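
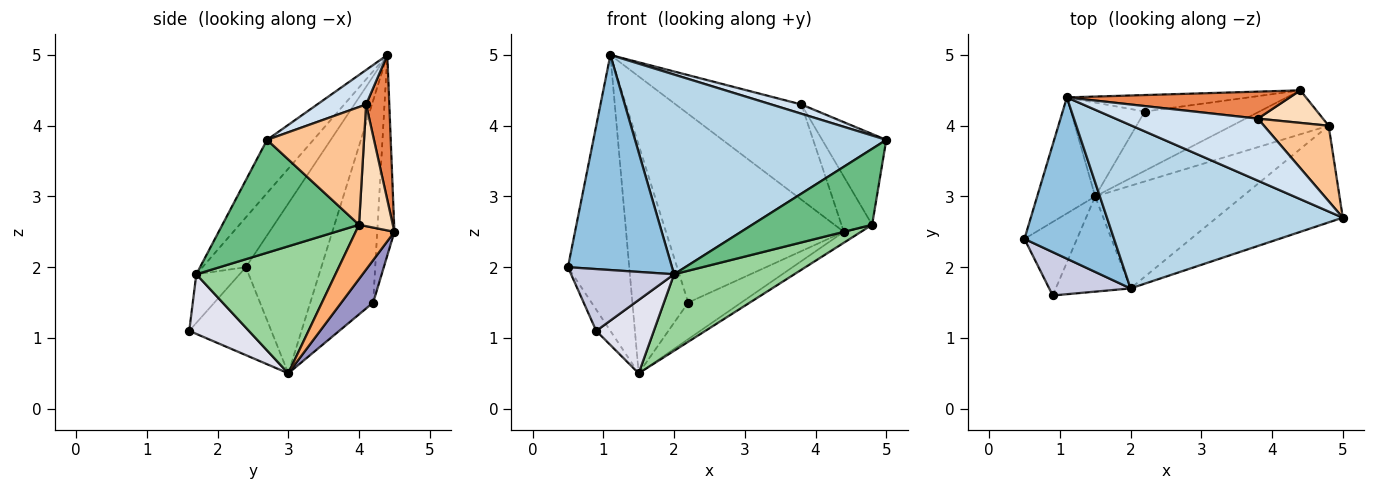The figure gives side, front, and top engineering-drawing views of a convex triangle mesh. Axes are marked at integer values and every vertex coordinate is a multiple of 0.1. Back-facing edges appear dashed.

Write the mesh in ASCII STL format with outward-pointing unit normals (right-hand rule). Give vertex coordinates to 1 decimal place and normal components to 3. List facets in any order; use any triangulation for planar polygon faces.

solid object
 facet normal -0.750 0.610 -0.256
  outer loop
   vertex 1.5 3.0 0.5
   vertex 0.5 2.4 2.0
   vertex 1.1 4.4 5.0
  endloop
 endfacet
 facet normal -0.316 -0.759 0.569
  outer loop
   vertex 2.0 1.7 1.9
   vertex 1.1 4.4 5.0
   vertex 0.5 2.4 2.0
  endloop
 endfacet
 facet normal -0.141 -0.766 0.627
  outer loop
   vertex 2.0 1.7 1.9
   vertex 5.0 2.7 3.8
   vertex 1.1 4.4 5.0
  endloop
 endfacet
 facet normal 0.233 -0.143 0.962
  outer loop
   vertex 3.8 4.1 4.3
   vertex 1.1 4.4 5.0
   vertex 5.0 2.7 3.8
  endloop
 endfacet
 facet normal 0.175 0.947 0.269
  outer loop
   vertex 3.8 4.1 4.3
   vertex 4.4 4.5 2.5
   vertex 1.1 4.4 5.0
  endloop
 endfacet
 facet normal 0.478 0.212 -0.852
  outer loop
   vertex 4.8 4.0 2.6
   vertex 1.5 3.0 0.5
   vertex 4.4 4.5 2.5
  endloop
 endfacet
 facet normal 0.758 0.501 0.417
  outer loop
   vertex 4.8 4.0 2.6
   vertex 3.8 4.1 4.3
   vertex 5.0 2.7 3.8
  endloop
 endfacet
 facet normal 0.689 0.625 0.368
  outer loop
   vertex 4.8 4.0 2.6
   vertex 4.4 4.5 2.5
   vertex 3.8 4.1 4.3
  endloop
 endfacet
 facet normal 0.576 -0.505 -0.643
  outer loop
   vertex 4.8 4.0 2.6
   vertex 5.0 2.7 3.8
   vertex 2.0 1.7 1.9
  endloop
 endfacet
 facet normal 0.569 -0.492 -0.660
  outer loop
   vertex 4.8 4.0 2.6
   vertex 2.0 1.7 1.9
   vertex 1.5 3.0 0.5
  endloop
 endfacet
 facet normal -0.096 0.992 -0.087
  outer loop
   vertex 2.2 4.2 1.5
   vertex 1.1 4.4 5.0
   vertex 4.4 4.5 2.5
  endloop
 endfacet
 facet normal -0.722 0.640 -0.263
  outer loop
   vertex 2.2 4.2 1.5
   vertex 1.5 3.0 0.5
   vertex 1.1 4.4 5.0
  endloop
 endfacet
 facet normal 0.301 0.501 -0.812
  outer loop
   vertex 2.2 4.2 1.5
   vertex 4.4 4.5 2.5
   vertex 1.5 3.0 0.5
  endloop
 endfacet
 facet normal -0.849 0.146 -0.508
  outer loop
   vertex 0.9 1.6 1.1
   vertex 0.5 2.4 2.0
   vertex 1.5 3.0 0.5
  endloop
 endfacet
 facet normal -0.325 -0.774 0.544
  outer loop
   vertex 0.9 1.6 1.1
   vertex 2.0 1.7 1.9
   vertex 0.5 2.4 2.0
  endloop
 endfacet
 facet normal 0.534 -0.516 -0.670
  outer loop
   vertex 0.9 1.6 1.1
   vertex 1.5 3.0 0.5
   vertex 2.0 1.7 1.9
  endloop
 endfacet
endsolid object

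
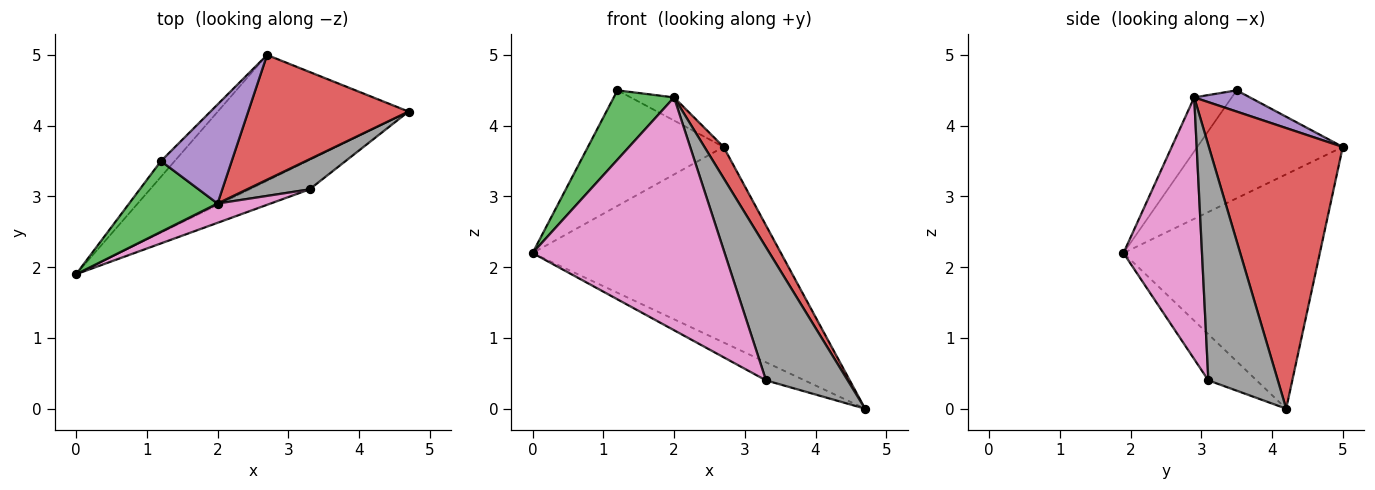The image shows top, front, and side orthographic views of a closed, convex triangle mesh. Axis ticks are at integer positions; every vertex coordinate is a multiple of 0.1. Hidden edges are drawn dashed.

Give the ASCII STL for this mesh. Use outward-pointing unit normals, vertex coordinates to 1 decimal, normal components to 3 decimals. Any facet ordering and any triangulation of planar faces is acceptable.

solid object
 facet normal -0.554 0.700 -0.451
  outer loop
   vertex 2.7 5.0 3.7
   vertex 4.7 4.2 0.0
   vertex 0.0 1.9 2.2
  endloop
 endfacet
 facet normal -0.728 0.679 -0.092
  outer loop
   vertex 1.2 3.5 4.5
   vertex 2.7 5.0 3.7
   vertex 0.0 1.9 2.2
  endloop
 endfacet
 facet normal -0.399 -0.642 0.655
  outer loop
   vertex 2.0 2.9 4.4
   vertex 1.2 3.5 4.5
   vertex 0.0 1.9 2.2
  endloop
 endfacet
 facet normal 0.862 -0.123 0.492
  outer loop
   vertex 2.0 2.9 4.4
   vertex 4.7 4.2 0.0
   vertex 2.7 5.0 3.7
  endloop
 endfacet
 facet normal 0.280 0.218 0.935
  outer loop
   vertex 2.0 2.9 4.4
   vertex 2.7 5.0 3.7
   vertex 1.2 3.5 4.5
  endloop
 endfacet
 facet normal -0.548 0.438 -0.712
  outer loop
   vertex 3.3 3.1 0.4
   vertex 0.0 1.9 2.2
   vertex 4.7 4.2 0.0
  endloop
 endfacet
 facet normal 0.377 -0.923 0.076
  outer loop
   vertex 3.3 3.1 0.4
   vertex 2.0 2.9 4.4
   vertex 0.0 1.9 2.2
  endloop
 endfacet
 facet normal 0.638 -0.751 0.170
  outer loop
   vertex 3.3 3.1 0.4
   vertex 4.7 4.2 0.0
   vertex 2.0 2.9 4.4
  endloop
 endfacet
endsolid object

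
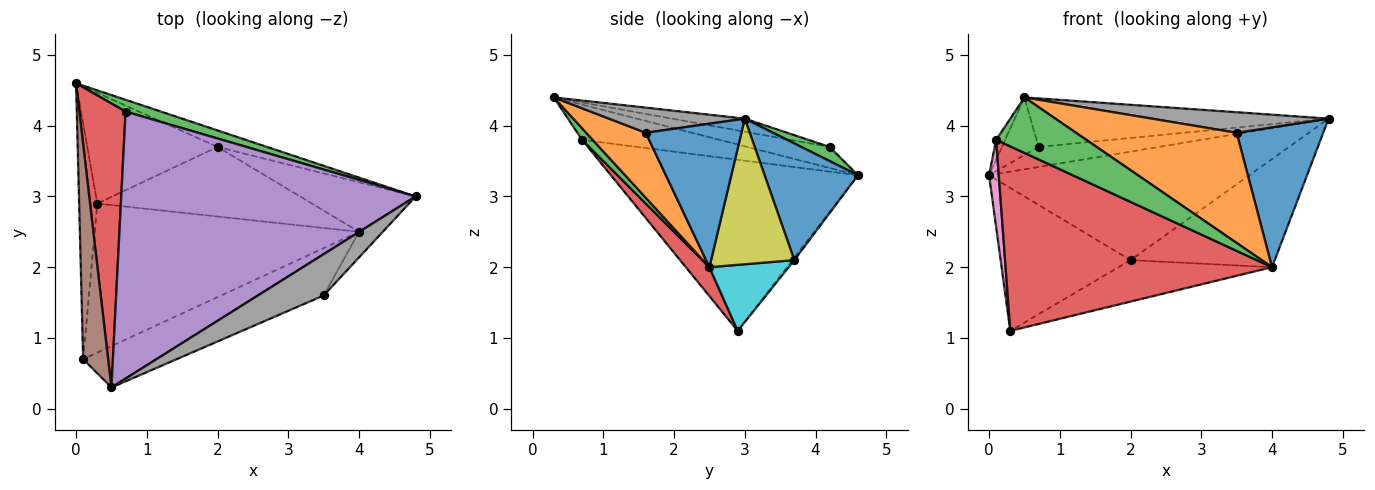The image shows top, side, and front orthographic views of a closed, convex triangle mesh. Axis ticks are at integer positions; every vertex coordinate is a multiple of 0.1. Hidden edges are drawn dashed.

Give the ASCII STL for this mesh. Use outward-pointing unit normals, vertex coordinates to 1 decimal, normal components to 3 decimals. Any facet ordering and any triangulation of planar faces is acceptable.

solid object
 facet normal 0.334 0.932 -0.142
  outer loop
   vertex 2.0 3.7 2.1
   vertex 0.0 4.6 3.3
   vertex 4.8 3.0 4.1
  endloop
 endfacet
 facet normal -0.012 0.790 -0.612
  outer loop
   vertex 2.0 3.7 2.1
   vertex 0.3 2.9 1.1
   vertex 0.0 4.6 3.3
  endloop
 endfacet
 facet normal 0.199 0.845 0.497
  outer loop
   vertex 0.7 4.2 3.7
   vertex 4.8 3.0 4.1
   vertex 0.0 4.6 3.3
  endloop
 endfacet
 facet normal -0.408 0.182 0.895
  outer loop
   vertex 0.7 4.2 3.7
   vertex 0.0 4.6 3.3
   vertex 0.5 0.3 4.4
  endloop
 endfacet
 facet normal -0.044 0.179 0.983
  outer loop
   vertex 0.7 4.2 3.7
   vertex 0.5 0.3 4.4
   vertex 4.8 3.0 4.1
  endloop
 endfacet
 facet normal -0.814 0.053 0.578
  outer loop
   vertex 0.1 0.7 3.8
   vertex 0.5 0.3 4.4
   vertex 0.0 4.6 3.3
  endloop
 endfacet
 facet normal -0.994 -0.039 -0.105
  outer loop
   vertex 0.1 0.7 3.8
   vertex 0.0 4.6 3.3
   vertex 0.3 2.9 1.1
  endloop
 endfacet
 facet normal 0.324 -0.422 0.847
  outer loop
   vertex 3.5 1.6 3.9
   vertex 4.8 3.0 4.1
   vertex 0.5 0.3 4.4
  endloop
 endfacet
 facet normal 0.465 0.805 -0.369
  outer loop
   vertex 4.0 2.5 2.0
   vertex 2.0 3.7 2.1
   vertex 4.8 3.0 4.1
  endloop
 endfacet
 facet normal 0.256 0.495 -0.830
  outer loop
   vertex 4.0 2.5 2.0
   vertex 0.3 2.9 1.1
   vertex 2.0 3.7 2.1
  endloop
 endfacet
 facet normal 0.736 -0.666 -0.122
  outer loop
   vertex 4.0 2.5 2.0
   vertex 4.8 3.0 4.1
   vertex 3.5 1.6 3.9
  endloop
 endfacet
 facet normal 0.328 -0.884 -0.333
  outer loop
   vertex 4.0 2.5 2.0
   vertex 3.5 1.6 3.9
   vertex 0.5 0.3 4.4
  endloop
 endfacet
 facet normal 0.094 -0.798 -0.595
  outer loop
   vertex 4.0 2.5 2.0
   vertex 0.5 0.3 4.4
   vertex 0.1 0.7 3.8
  endloop
 endfacet
 facet normal 0.069 -0.776 -0.627
  outer loop
   vertex 4.0 2.5 2.0
   vertex 0.1 0.7 3.8
   vertex 0.3 2.9 1.1
  endloop
 endfacet
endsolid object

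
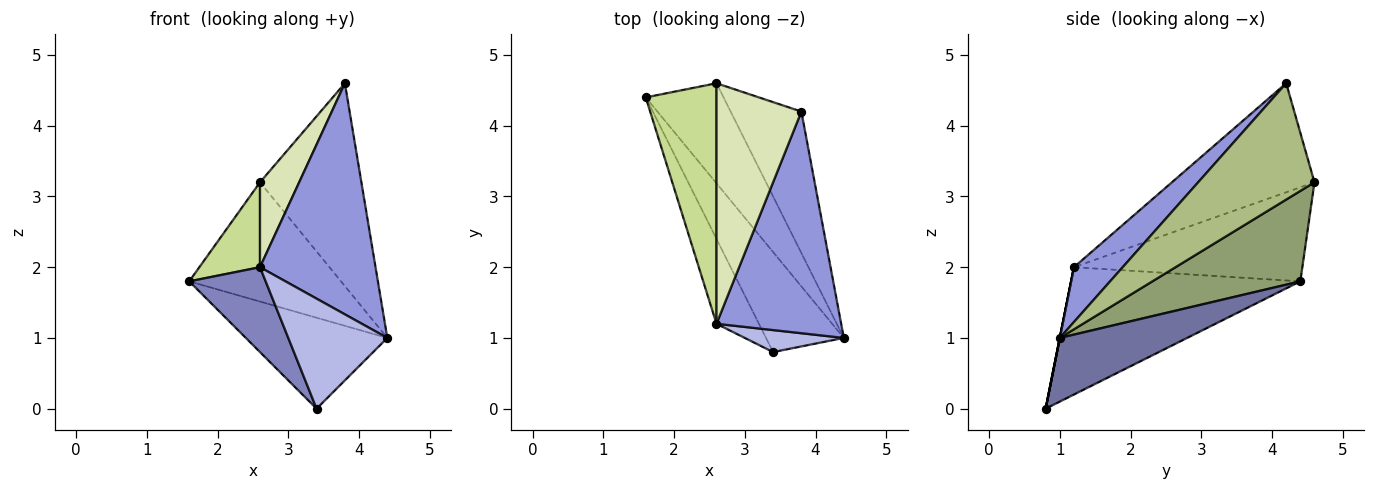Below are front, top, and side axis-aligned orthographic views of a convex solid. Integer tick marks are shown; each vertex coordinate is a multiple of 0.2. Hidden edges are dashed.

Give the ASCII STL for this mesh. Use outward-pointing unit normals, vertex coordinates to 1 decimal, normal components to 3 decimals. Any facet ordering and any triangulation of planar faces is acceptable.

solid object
 facet normal 0.518 0.575 -0.633
  outer loop
   vertex 3.4 0.8 0.0
   vertex 1.6 4.4 1.8
   vertex 4.4 1.0 1.0
  endloop
 endfacet
 facet normal -0.905 -0.302 -0.302
  outer loop
   vertex 2.6 1.2 2.0
   vertex 1.6 4.4 1.8
   vertex 3.4 0.8 0.0
  endloop
 endfacet
 facet normal 0.291 -0.690 0.662
  outer loop
   vertex 2.6 1.2 2.0
   vertex 4.4 1.0 1.0
   vertex 3.8 4.2 4.6
  endloop
 endfacet
 facet normal 0.000 -0.981 0.196
  outer loop
   vertex 2.6 1.2 2.0
   vertex 3.4 0.8 0.0
   vertex 4.4 1.0 1.0
  endloop
 endfacet
 facet normal 0.598 0.614 -0.515
  outer loop
   vertex 2.6 4.6 3.2
   vertex 4.4 1.0 1.0
   vertex 1.6 4.4 1.8
  endloop
 endfacet
 facet normal 0.685 0.597 -0.417
  outer loop
   vertex 2.6 4.6 3.2
   vertex 3.8 4.2 4.6
   vertex 4.4 1.0 1.0
  endloop
 endfacet
 facet normal -0.782 -0.208 0.588
  outer loop
   vertex 2.6 4.6 3.2
   vertex 1.6 4.4 1.8
   vertex 2.6 1.2 2.0
  endloop
 endfacet
 facet normal -0.771 -0.212 0.600
  outer loop
   vertex 2.6 4.6 3.2
   vertex 2.6 1.2 2.0
   vertex 3.8 4.2 4.6
  endloop
 endfacet
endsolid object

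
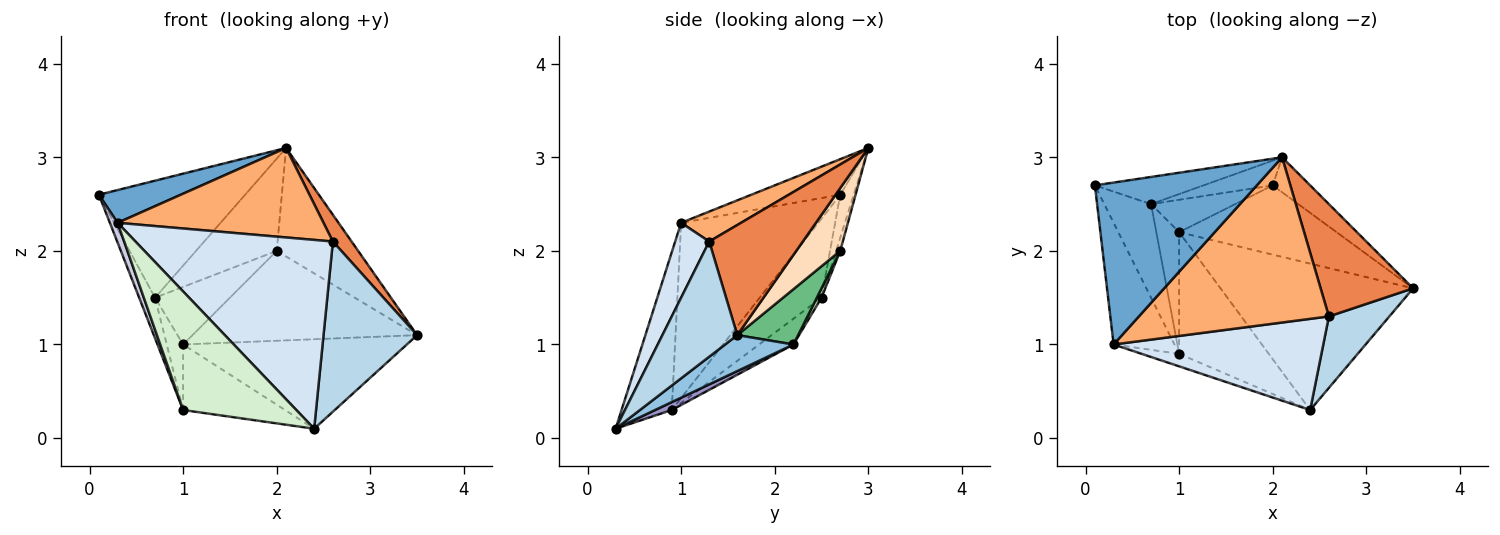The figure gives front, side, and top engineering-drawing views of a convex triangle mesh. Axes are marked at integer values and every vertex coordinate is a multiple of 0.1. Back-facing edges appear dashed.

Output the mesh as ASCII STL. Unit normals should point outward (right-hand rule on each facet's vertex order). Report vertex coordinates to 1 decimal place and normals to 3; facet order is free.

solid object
 facet normal -0.210 -0.194 0.958
  outer loop
   vertex 0.3 1.0 2.3
   vertex 2.1 3.0 3.1
   vertex 0.1 2.7 2.6
  endloop
 endfacet
 facet normal 0.157 0.515 -0.843
  outer loop
   vertex 1.0 2.2 1.0
   vertex 3.5 1.6 1.1
   vertex 2.4 0.3 0.1
  endloop
 endfacet
 facet normal 0.594 -0.742 0.312
  outer loop
   vertex 2.6 1.3 2.1
   vertex 2.4 0.3 0.1
   vertex 3.5 1.6 1.1
  endloop
 endfacet
 facet normal 0.153 -0.890 0.430
  outer loop
   vertex 2.6 1.3 2.1
   vertex 0.3 1.0 2.3
   vertex 2.4 0.3 0.1
  endloop
 endfacet
 facet normal 0.757 -0.151 0.636
  outer loop
   vertex 2.6 1.3 2.1
   vertex 3.5 1.6 1.1
   vertex 2.1 3.0 3.1
  endloop
 endfacet
 facet normal 0.137 -0.472 0.871
  outer loop
   vertex 2.6 1.3 2.1
   vertex 2.1 3.0 3.1
   vertex 0.3 1.0 2.3
  endloop
 endfacet
 facet normal -0.089 0.970 -0.225
  outer loop
   vertex 0.7 2.5 1.5
   vertex 0.1 2.7 2.6
   vertex 2.1 3.0 3.1
  endloop
 endfacet
 facet normal 0.457 0.847 -0.272
  outer loop
   vertex 2.0 2.7 2.0
   vertex 2.1 3.0 3.1
   vertex 3.5 1.6 1.1
  endloop
 endfacet
 facet normal 0.210 0.774 -0.597
  outer loop
   vertex 2.0 2.7 2.0
   vertex 3.5 1.6 1.1
   vertex 1.0 2.2 1.0
  endloop
 endfacet
 facet normal -0.049 0.965 -0.259
  outer loop
   vertex 2.0 2.7 2.0
   vertex 0.7 2.5 1.5
   vertex 2.1 3.0 3.1
  endloop
 endfacet
 facet normal 0.054 0.870 -0.490
  outer loop
   vertex 2.0 2.7 2.0
   vertex 1.0 2.2 1.0
   vertex 0.7 2.5 1.5
  endloop
 endfacet
 facet normal -0.404 -0.910 -0.096
  outer loop
   vertex 1.0 0.9 0.3
   vertex 2.4 0.3 0.1
   vertex 0.3 1.0 2.3
  endloop
 endfacet
 facet normal 0.077 0.473 -0.878
  outer loop
   vertex 1.0 0.9 0.3
   vertex 1.0 2.2 1.0
   vertex 2.4 0.3 0.1
  endloop
 endfacet
 facet normal -0.705 0.336 -0.625
  outer loop
   vertex 1.0 0.9 0.3
   vertex 0.7 2.5 1.5
   vertex 1.0 2.2 1.0
  endloop
 endfacet
 facet normal -0.943 -0.053 -0.328
  outer loop
   vertex 1.0 0.9 0.3
   vertex 0.3 1.0 2.3
   vertex 0.1 2.7 2.6
  endloop
 endfacet
 facet normal -0.840 0.216 -0.498
  outer loop
   vertex 1.0 0.9 0.3
   vertex 0.1 2.7 2.6
   vertex 0.7 2.5 1.5
  endloop
 endfacet
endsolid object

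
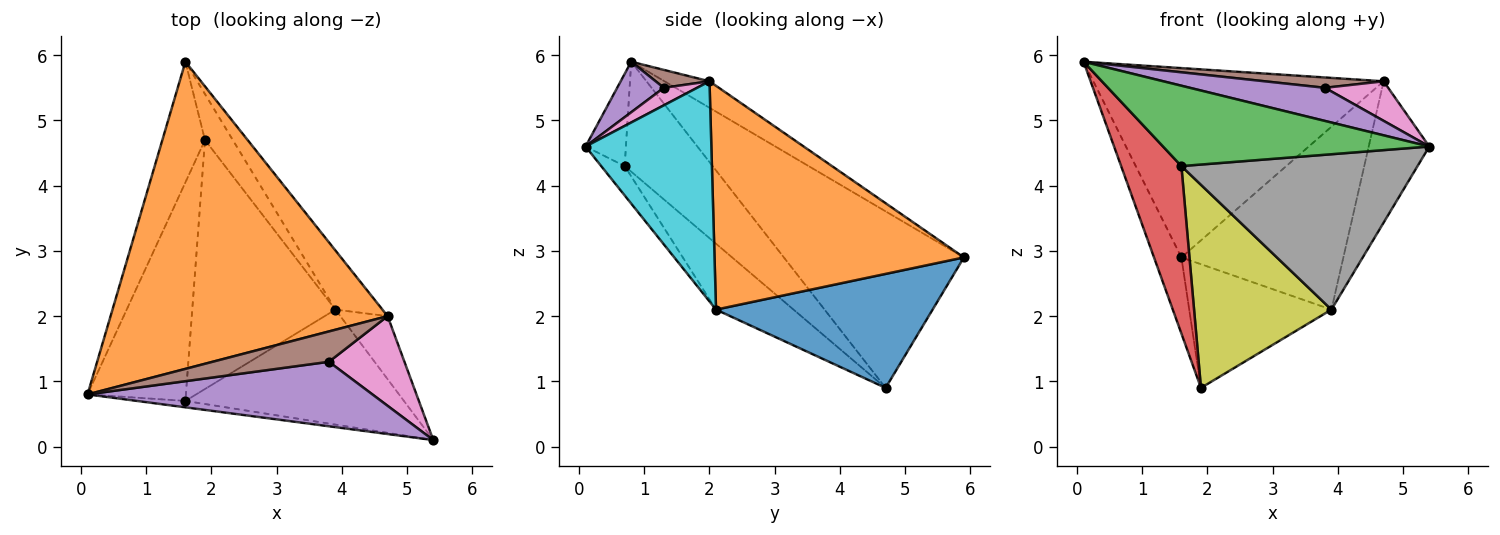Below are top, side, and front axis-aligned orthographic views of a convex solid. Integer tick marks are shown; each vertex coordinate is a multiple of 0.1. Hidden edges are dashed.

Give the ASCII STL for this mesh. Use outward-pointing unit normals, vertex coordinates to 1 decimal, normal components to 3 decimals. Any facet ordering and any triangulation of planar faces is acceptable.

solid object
 facet normal -0.962 0.146 -0.232
  outer loop
   vertex 1.9 4.7 0.9
   vertex 0.1 0.8 5.9
   vertex 1.6 5.9 2.9
  endloop
 endfacet
 facet normal -0.081 0.523 0.848
  outer loop
   vertex 4.7 2.0 5.6
   vertex 1.6 5.9 2.9
   vertex 0.1 0.8 5.9
  endloop
 endfacet
 facet normal -0.149 -0.986 -0.078
  outer loop
   vertex 1.6 0.7 4.3
   vertex 5.4 0.1 4.6
   vertex 0.1 0.8 5.9
  endloop
 endfacet
 facet normal -0.664 -0.455 -0.594
  outer loop
   vertex 1.6 0.7 4.3
   vertex 0.1 0.8 5.9
   vertex 1.9 4.7 0.9
  endloop
 endfacet
 facet normal 0.156 -0.451 0.879
  outer loop
   vertex 3.8 1.3 5.5
   vertex 0.1 0.8 5.9
   vertex 5.4 0.1 4.6
  endloop
 endfacet
 facet normal 0.144 -0.319 0.937
  outer loop
   vertex 3.8 1.3 5.5
   vertex 4.7 2.0 5.6
   vertex 0.1 0.8 5.9
  endloop
 endfacet
 facet normal 0.207 -0.395 0.895
  outer loop
   vertex 3.8 1.3 5.5
   vertex 5.4 0.1 4.6
   vertex 4.7 2.0 5.6
  endloop
 endfacet
 facet normal -0.080 -0.801 -0.593
  outer loop
   vertex 3.9 2.1 2.1
   vertex 5.4 0.1 4.6
   vertex 1.6 0.7 4.3
  endloop
 endfacet
 facet normal -0.336 -0.595 -0.730
  outer loop
   vertex 3.9 2.1 2.1
   vertex 1.6 0.7 4.3
   vertex 1.9 4.7 0.9
  endloop
 endfacet
 facet normal 0.885 0.426 -0.190
  outer loop
   vertex 3.9 2.1 2.1
   vertex 4.7 2.0 5.6
   vertex 5.4 0.1 4.6
  endloop
 endfacet
 facet normal 0.819 0.538 -0.200
  outer loop
   vertex 3.9 2.1 2.1
   vertex 1.9 4.7 0.9
   vertex 1.6 5.9 2.9
  endloop
 endfacet
 facet normal 0.826 0.536 -0.173
  outer loop
   vertex 3.9 2.1 2.1
   vertex 1.6 5.9 2.9
   vertex 4.7 2.0 5.6
  endloop
 endfacet
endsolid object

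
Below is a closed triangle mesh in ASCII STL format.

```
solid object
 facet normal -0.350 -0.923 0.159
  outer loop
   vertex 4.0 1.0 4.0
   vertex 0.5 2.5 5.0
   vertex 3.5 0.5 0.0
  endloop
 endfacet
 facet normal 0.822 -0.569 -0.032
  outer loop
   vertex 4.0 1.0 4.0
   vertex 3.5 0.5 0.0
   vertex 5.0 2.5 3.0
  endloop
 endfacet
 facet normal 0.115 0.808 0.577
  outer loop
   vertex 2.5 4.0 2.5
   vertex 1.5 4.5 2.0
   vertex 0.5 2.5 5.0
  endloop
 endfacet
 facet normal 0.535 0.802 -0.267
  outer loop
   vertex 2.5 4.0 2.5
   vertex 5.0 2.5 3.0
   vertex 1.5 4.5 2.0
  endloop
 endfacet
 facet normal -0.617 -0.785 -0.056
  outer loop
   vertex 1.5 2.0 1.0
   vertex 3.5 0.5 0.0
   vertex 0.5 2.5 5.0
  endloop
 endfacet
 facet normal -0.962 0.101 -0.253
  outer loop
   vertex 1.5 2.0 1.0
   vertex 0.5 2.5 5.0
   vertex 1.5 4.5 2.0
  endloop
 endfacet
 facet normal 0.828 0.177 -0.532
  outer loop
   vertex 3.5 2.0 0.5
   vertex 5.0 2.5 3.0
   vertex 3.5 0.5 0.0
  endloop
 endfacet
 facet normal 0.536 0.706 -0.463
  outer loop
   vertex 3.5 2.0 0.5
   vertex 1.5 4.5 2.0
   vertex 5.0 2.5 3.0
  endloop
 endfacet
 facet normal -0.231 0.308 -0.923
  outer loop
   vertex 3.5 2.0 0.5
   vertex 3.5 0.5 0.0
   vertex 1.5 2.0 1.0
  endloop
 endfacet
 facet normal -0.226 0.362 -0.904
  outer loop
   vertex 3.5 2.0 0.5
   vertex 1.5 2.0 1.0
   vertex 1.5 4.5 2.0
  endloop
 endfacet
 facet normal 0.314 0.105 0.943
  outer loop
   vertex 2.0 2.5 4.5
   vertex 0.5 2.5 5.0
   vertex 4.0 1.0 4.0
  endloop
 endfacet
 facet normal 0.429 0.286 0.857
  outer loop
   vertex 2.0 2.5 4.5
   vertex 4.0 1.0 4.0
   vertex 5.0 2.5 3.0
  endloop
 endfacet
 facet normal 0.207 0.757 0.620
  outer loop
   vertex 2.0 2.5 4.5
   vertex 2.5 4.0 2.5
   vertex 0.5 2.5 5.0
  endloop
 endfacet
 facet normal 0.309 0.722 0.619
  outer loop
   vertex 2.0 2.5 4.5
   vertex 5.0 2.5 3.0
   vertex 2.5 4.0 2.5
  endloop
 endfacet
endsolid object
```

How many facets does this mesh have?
14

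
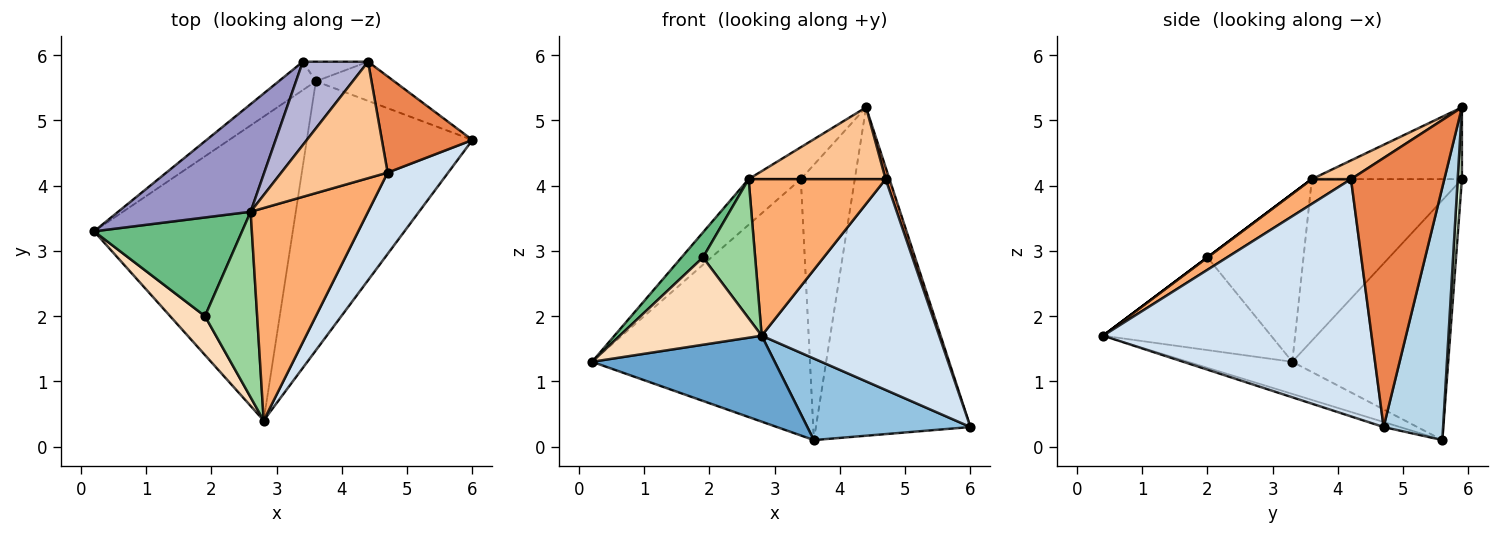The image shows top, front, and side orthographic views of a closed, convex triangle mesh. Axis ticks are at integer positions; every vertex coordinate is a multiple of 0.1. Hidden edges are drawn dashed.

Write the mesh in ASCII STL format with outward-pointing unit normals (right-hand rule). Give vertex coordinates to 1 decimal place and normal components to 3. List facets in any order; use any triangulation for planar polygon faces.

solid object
 facet normal -0.154 -0.269 -0.951
  outer loop
   vertex 3.6 5.6 0.1
   vertex 2.8 0.4 1.7
   vertex 0.2 3.3 1.3
  endloop
 endfacet
 facet normal -0.029 -0.290 -0.957
  outer loop
   vertex 3.6 5.6 0.1
   vertex 6.0 4.7 0.3
   vertex 2.8 0.4 1.7
  endloop
 endfacet
 facet normal 0.357 0.928 -0.111
  outer loop
   vertex 3.6 5.6 0.1
   vertex 4.4 5.9 5.2
   vertex 6.0 4.7 0.3
  endloop
 endfacet
 facet normal 0.816 -0.539 0.208
  outer loop
   vertex 4.7 4.2 4.1
   vertex 2.8 0.4 1.7
   vertex 6.0 4.7 0.3
  endloop
 endfacet
 facet normal 0.947 -0.039 0.319
  outer loop
   vertex 4.7 4.2 4.1
   vertex 6.0 4.7 0.3
   vertex 4.4 5.9 5.2
  endloop
 endfacet
 facet normal 0.167 -0.585 0.794
  outer loop
   vertex 4.7 4.2 4.1
   vertex 2.6 3.6 4.1
   vertex 2.8 0.4 1.7
  endloop
 endfacet
 facet normal 0.148 -0.519 0.842
  outer loop
   vertex 4.7 4.2 4.1
   vertex 4.4 5.9 5.2
   vertex 2.6 3.6 4.1
  endloop
 endfacet
 facet normal -0.734 -0.620 0.276
  outer loop
   vertex 1.9 2.0 2.9
   vertex 0.2 3.3 1.3
   vertex 2.8 0.4 1.7
  endloop
 endfacet
 facet normal -0.740 -0.165 0.652
  outer loop
   vertex 1.9 2.0 2.9
   vertex 2.6 3.6 4.1
   vertex 0.2 3.3 1.3
  endloop
 endfacet
 facet normal 0.000 -0.600 0.800
  outer loop
   vertex 1.9 2.0 2.9
   vertex 2.8 0.4 1.7
   vertex 2.6 3.6 4.1
  endloop
 endfacet
 facet normal -0.580 0.810 -0.090
  outer loop
   vertex 3.4 5.9 4.1
   vertex 3.6 5.6 0.1
   vertex 0.2 3.3 1.3
  endloop
 endfacet
 facet normal 0.078 0.994 -0.071
  outer loop
   vertex 3.4 5.9 4.1
   vertex 4.4 5.9 5.2
   vertex 3.6 5.6 0.1
  endloop
 endfacet
 facet normal -0.747 0.260 0.612
  outer loop
   vertex 3.4 5.9 4.1
   vertex 0.2 3.3 1.3
   vertex 2.6 3.6 4.1
  endloop
 endfacet
 facet normal -0.717 0.249 0.651
  outer loop
   vertex 3.4 5.9 4.1
   vertex 2.6 3.6 4.1
   vertex 4.4 5.9 5.2
  endloop
 endfacet
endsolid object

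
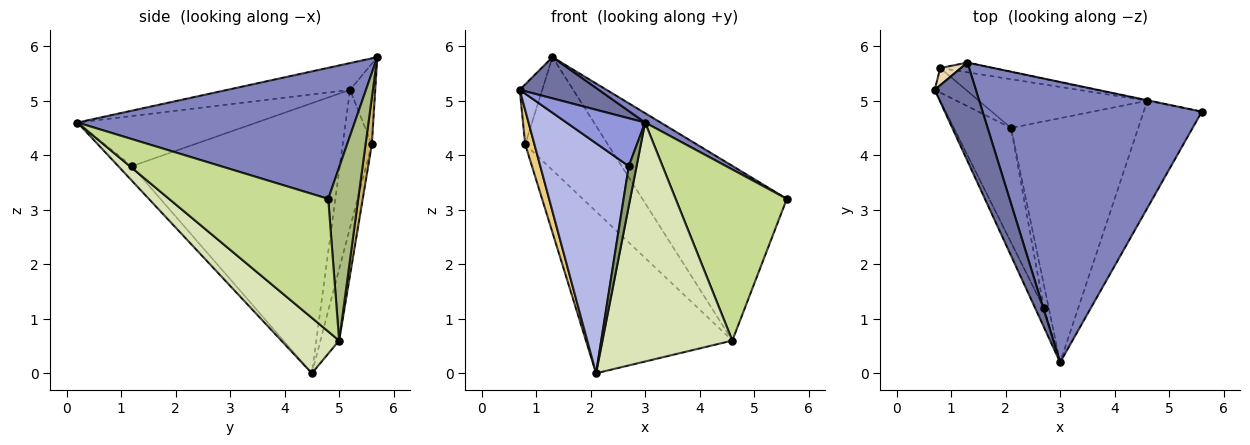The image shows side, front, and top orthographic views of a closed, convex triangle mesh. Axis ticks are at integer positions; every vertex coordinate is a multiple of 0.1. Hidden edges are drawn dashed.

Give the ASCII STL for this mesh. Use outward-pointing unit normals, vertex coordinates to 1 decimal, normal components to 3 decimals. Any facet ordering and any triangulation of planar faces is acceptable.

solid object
 facet normal -0.514 -0.332 0.791
  outer loop
   vertex 1.3 5.7 5.8
   vertex 0.7 5.2 5.2
   vertex 3.0 0.2 4.6
  endloop
 endfacet
 facet normal 0.513 -0.029 0.858
  outer loop
   vertex 1.3 5.7 5.8
   vertex 3.0 0.2 4.6
   vertex 5.6 4.8 3.2
  endloop
 endfacet
 facet normal -0.904 -0.397 -0.157
  outer loop
   vertex 2.7 1.2 3.8
   vertex 3.0 0.2 4.6
   vertex 0.7 5.2 5.2
  endloop
 endfacet
 facet normal -0.903 -0.385 -0.191
  outer loop
   vertex 2.7 1.2 3.8
   vertex 0.7 5.2 5.2
   vertex 2.1 4.5 0.0
  endloop
 endfacet
 facet normal -0.834 -0.475 -0.280
  outer loop
   vertex 2.7 1.2 3.8
   vertex 2.1 4.5 0.0
   vertex 3.0 0.2 4.6
  endloop
 endfacet
 facet normal 0.203 0.979 -0.003
  outer loop
   vertex 4.6 5.0 0.6
   vertex 1.3 5.7 5.8
   vertex 5.6 4.8 3.2
  endloop
 endfacet
 facet normal 0.771 -0.539 -0.338
  outer loop
   vertex 4.6 5.0 0.6
   vertex 5.6 4.8 3.2
   vertex 3.0 0.2 4.6
  endloop
 endfacet
 facet normal 0.297 -0.668 -0.682
  outer loop
   vertex 4.6 5.0 0.6
   vertex 3.0 0.2 4.6
   vertex 2.1 4.5 0.0
  endloop
 endfacet
 facet normal -0.121 0.950 -0.286
  outer loop
   vertex 0.8 5.6 4.2
   vertex 4.6 5.0 0.6
   vertex 2.1 4.5 0.0
  endloop
 endfacet
 facet normal 0.076 0.993 -0.086
  outer loop
   vertex 0.8 5.6 4.2
   vertex 1.3 5.7 5.8
   vertex 4.6 5.0 0.6
  endloop
 endfacet
 facet normal -0.932 -0.295 -0.211
  outer loop
   vertex 0.8 5.6 4.2
   vertex 2.1 4.5 0.0
   vertex 0.7 5.2 5.2
  endloop
 endfacet
 facet normal -0.733 0.654 0.188
  outer loop
   vertex 0.8 5.6 4.2
   vertex 0.7 5.2 5.2
   vertex 1.3 5.7 5.8
  endloop
 endfacet
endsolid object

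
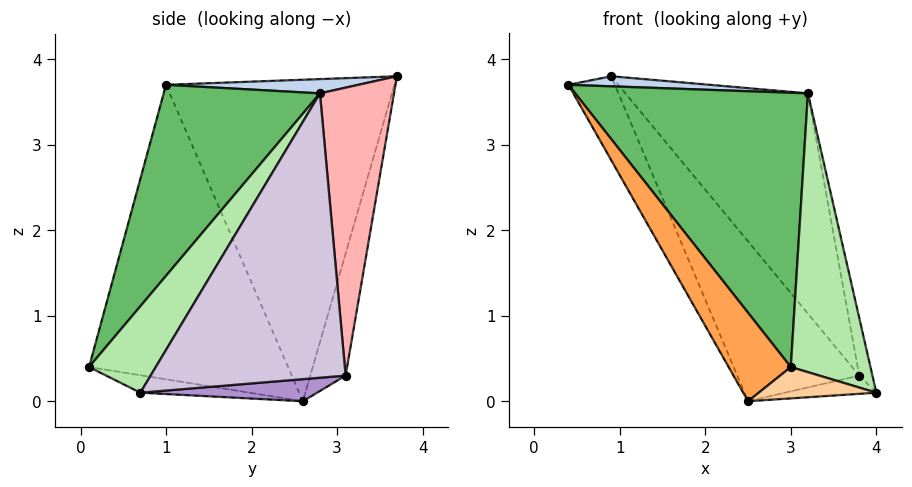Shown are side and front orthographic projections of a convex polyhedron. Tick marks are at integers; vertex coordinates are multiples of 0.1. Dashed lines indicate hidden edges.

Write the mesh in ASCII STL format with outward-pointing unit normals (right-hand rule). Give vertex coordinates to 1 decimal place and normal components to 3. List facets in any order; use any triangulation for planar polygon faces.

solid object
 facet normal -0.887 0.180 -0.426
  outer loop
   vertex 2.5 2.6 0.0
   vertex 0.4 1.0 3.7
   vertex 0.9 3.7 3.8
  endloop
 endfacet
 facet normal 0.067 -0.049 0.997
  outer loop
   vertex 3.2 2.8 3.6
   vertex 0.9 3.7 3.8
   vertex 0.4 1.0 3.7
  endloop
 endfacet
 facet normal -0.793 -0.248 -0.557
  outer loop
   vertex 3.0 0.1 0.4
   vertex 0.4 1.0 3.7
   vertex 2.5 2.6 0.0
  endloop
 endfacet
 facet normal -0.176 -0.190 -0.966
  outer loop
   vertex 3.0 0.1 0.4
   vertex 2.5 2.6 0.0
   vertex 4.0 0.7 0.1
  endloop
 endfacet
 facet normal 0.464 -0.691 0.554
  outer loop
   vertex 3.0 0.1 0.4
   vertex 3.2 2.8 3.6
   vertex 0.4 1.0 3.7
  endloop
 endfacet
 facet normal 0.549 -0.655 0.519
  outer loop
   vertex 3.0 0.1 0.4
   vertex 4.0 0.7 0.1
   vertex 3.2 2.8 3.6
  endloop
 endfacet
 facet normal -0.259 0.893 -0.368
  outer loop
   vertex 3.8 3.1 0.3
   vertex 2.5 2.6 0.0
   vertex 0.9 3.7 3.8
  endloop
 endfacet
 facet normal 0.372 0.916 0.151
  outer loop
   vertex 3.8 3.1 0.3
   vertex 0.9 3.7 3.8
   vertex 3.2 2.8 3.6
  endloop
 endfacet
 facet normal 0.188 0.097 -0.977
  outer loop
   vertex 3.8 3.1 0.3
   vertex 4.0 0.7 0.1
   vertex 2.5 2.6 0.0
  endloop
 endfacet
 facet normal 0.981 0.066 0.184
  outer loop
   vertex 3.8 3.1 0.3
   vertex 3.2 2.8 3.6
   vertex 4.0 0.7 0.1
  endloop
 endfacet
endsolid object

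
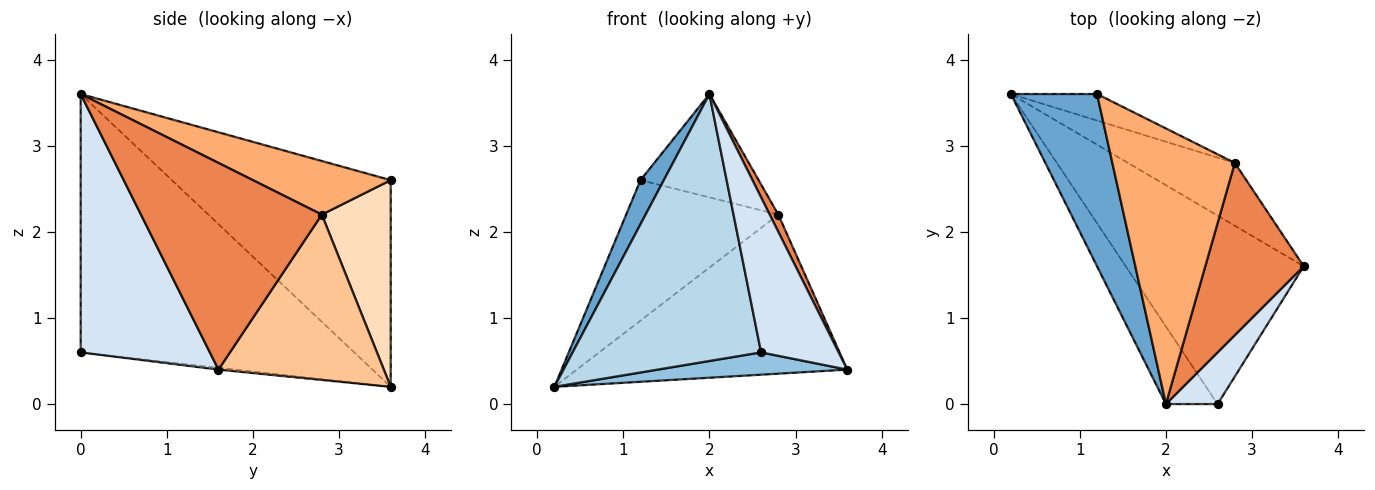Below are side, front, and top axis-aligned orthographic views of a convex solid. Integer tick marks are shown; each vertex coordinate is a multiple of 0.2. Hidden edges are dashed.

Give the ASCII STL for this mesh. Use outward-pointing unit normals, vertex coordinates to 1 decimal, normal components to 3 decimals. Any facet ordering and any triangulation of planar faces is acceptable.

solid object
 facet normal -0.919 -0.098 0.383
  outer loop
   vertex 1.2 3.6 2.6
   vertex 0.2 3.6 0.2
   vertex 2.0 0.0 3.6
  endloop
 endfacet
 facet normal -0.011 -0.117 -0.993
  outer loop
   vertex 2.6 0.0 0.6
   vertex 0.2 3.6 0.2
   vertex 3.6 1.6 0.4
  endloop
 endfacet
 facet normal -0.813 -0.560 -0.163
  outer loop
   vertex 2.6 0.0 0.6
   vertex 2.0 0.0 3.6
   vertex 0.2 3.6 0.2
  endloop
 endfacet
 facet normal 0.845 -0.507 0.169
  outer loop
   vertex 2.6 0.0 0.6
   vertex 3.6 1.6 0.4
   vertex 2.0 0.0 3.6
  endloop
 endfacet
 facet normal 0.902 -0.043 0.430
  outer loop
   vertex 2.8 2.8 2.2
   vertex 2.0 0.0 3.6
   vertex 3.6 1.6 0.4
  endloop
 endfacet
 facet normal 0.379 0.325 0.866
  outer loop
   vertex 2.8 2.8 2.2
   vertex 1.2 3.6 2.6
   vertex 2.0 0.0 3.6
  endloop
 endfacet
 facet normal 0.494 0.808 -0.319
  outer loop
   vertex 2.8 2.8 2.2
   vertex 3.6 1.6 0.4
   vertex 0.2 3.6 0.2
  endloop
 endfacet
 facet normal 0.407 0.898 -0.169
  outer loop
   vertex 2.8 2.8 2.2
   vertex 0.2 3.6 0.2
   vertex 1.2 3.6 2.6
  endloop
 endfacet
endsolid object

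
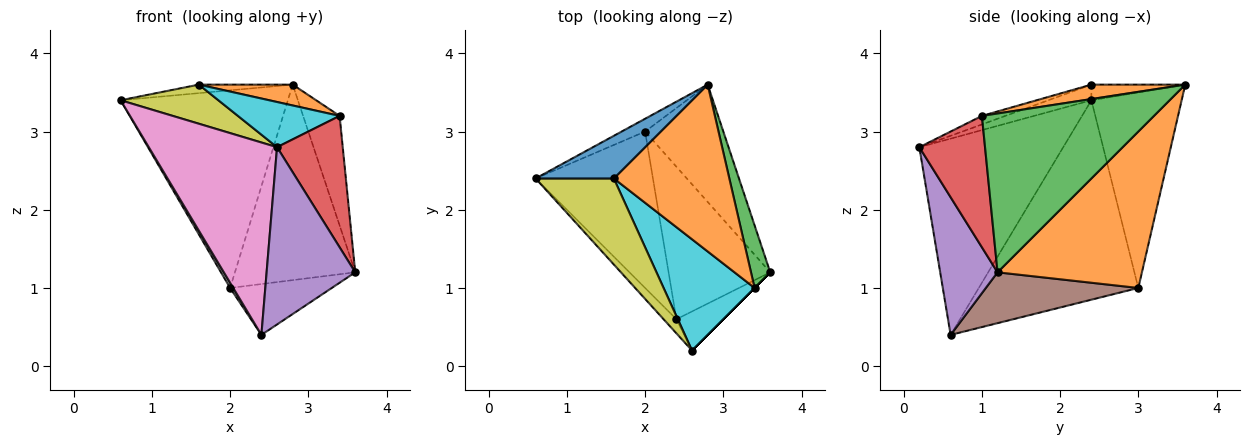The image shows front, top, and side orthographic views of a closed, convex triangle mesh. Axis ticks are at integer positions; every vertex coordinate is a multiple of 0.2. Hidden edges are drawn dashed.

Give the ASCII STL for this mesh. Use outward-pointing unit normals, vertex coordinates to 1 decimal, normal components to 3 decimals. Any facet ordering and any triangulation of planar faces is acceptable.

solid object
 facet normal -0.474 0.879 -0.057
  outer loop
   vertex 2.0 3.0 1.0
   vertex 0.6 2.4 3.4
   vertex 2.8 3.6 3.6
  endloop
 endfacet
 facet normal 0.717 0.598 -0.359
  outer loop
   vertex 2.0 3.0 1.0
   vertex 2.8 3.6 3.6
   vertex 3.6 1.2 1.2
  endloop
 endfacet
 facet normal 0.971 0.206 0.118
  outer loop
   vertex 3.4 1.0 3.2
   vertex 3.6 1.2 1.2
   vertex 2.8 3.6 3.6
  endloop
 endfacet
 facet normal 0.707 -0.707 0.000
  outer loop
   vertex 3.4 1.0 3.2
   vertex 2.6 0.2 2.8
   vertex 3.6 1.2 1.2
  endloop
 endfacet
 facet normal 0.534 -0.826 -0.182
  outer loop
   vertex 2.4 0.6 0.4
   vertex 3.6 1.2 1.2
   vertex 2.6 0.2 2.8
  endloop
 endfacet
 facet normal 0.429 0.286 -0.857
  outer loop
   vertex 2.4 0.6 0.4
   vertex 2.0 3.0 1.0
   vertex 3.6 1.2 1.2
  endloop
 endfacet
 facet normal -0.746 -0.665 -0.049
  outer loop
   vertex 2.4 0.6 0.4
   vertex 2.6 0.2 2.8
   vertex 0.6 2.4 3.4
  endloop
 endfacet
 facet normal -0.862 -0.017 -0.507
  outer loop
   vertex 2.4 0.6 0.4
   vertex 0.6 2.4 3.4
   vertex 2.0 3.0 1.0
  endloop
 endfacet
 facet normal -0.179 -0.407 0.896
  outer loop
   vertex 1.6 2.4 3.6
   vertex 0.6 2.4 3.4
   vertex 2.6 0.2 2.8
  endloop
 endfacet
 facet normal -0.087 -0.375 0.923
  outer loop
   vertex 1.6 2.4 3.6
   vertex 2.6 0.2 2.8
   vertex 3.4 1.0 3.2
  endloop
 endfacet
 facet normal -0.192 0.192 0.962
  outer loop
   vertex 1.6 2.4 3.6
   vertex 2.8 3.6 3.6
   vertex 0.6 2.4 3.4
  endloop
 endfacet
 facet normal 0.123 -0.123 0.985
  outer loop
   vertex 1.6 2.4 3.6
   vertex 3.4 1.0 3.2
   vertex 2.8 3.6 3.6
  endloop
 endfacet
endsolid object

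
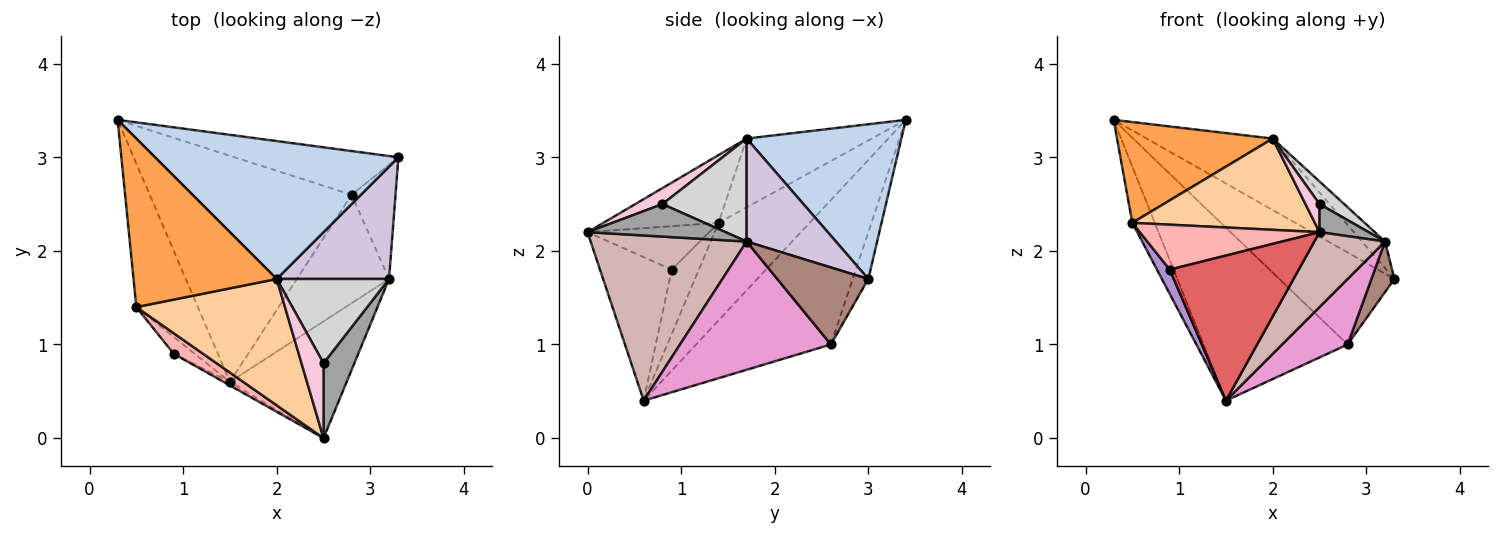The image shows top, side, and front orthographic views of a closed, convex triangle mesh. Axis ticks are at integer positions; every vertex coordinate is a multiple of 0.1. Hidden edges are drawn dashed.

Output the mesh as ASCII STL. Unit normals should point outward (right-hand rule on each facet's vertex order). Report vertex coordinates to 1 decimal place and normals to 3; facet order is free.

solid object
 facet normal -0.828 0.204 -0.522
  outer loop
   vertex 0.5 1.4 2.3
   vertex 0.3 3.4 3.4
   vertex 1.5 0.6 0.4
  endloop
 endfacet
 facet normal 0.492 0.401 0.773
  outer loop
   vertex 2.0 1.7 3.2
   vertex 3.3 3.0 1.7
   vertex 0.3 3.4 3.4
  endloop
 endfacet
 facet normal -0.381 -0.475 0.793
  outer loop
   vertex 2.0 1.7 3.2
   vertex 0.3 3.4 3.4
   vertex 0.5 1.4 2.3
  endloop
 endfacet
 facet normal -0.346 -0.549 0.760
  outer loop
   vertex 2.0 1.7 3.2
   vertex 0.5 1.4 2.3
   vertex 2.5 0.0 2.2
  endloop
 endfacet
 facet normal -0.122 0.897 -0.426
  outer loop
   vertex 2.8 2.6 1.0
   vertex 0.3 3.4 3.4
   vertex 3.3 3.0 1.7
  endloop
 endfacet
 facet normal -0.494 0.528 -0.691
  outer loop
   vertex 2.8 2.6 1.0
   vertex 1.5 0.6 0.4
   vertex 0.3 3.4 3.4
  endloop
 endfacet
 facet normal -0.486 -0.874 -0.021
  outer loop
   vertex 0.9 0.9 1.8
   vertex 1.5 0.6 0.4
   vertex 2.5 0.0 2.2
  endloop
 endfacet
 facet normal -0.524 -0.774 0.355
  outer loop
   vertex 0.9 0.9 1.8
   vertex 2.5 0.0 2.2
   vertex 0.5 1.4 2.3
  endloop
 endfacet
 facet normal -0.867 -0.410 -0.284
  outer loop
   vertex 0.9 0.9 1.8
   vertex 0.5 1.4 2.3
   vertex 1.5 0.6 0.4
  endloop
 endfacet
 facet normal 0.666 0.172 0.726
  outer loop
   vertex 3.2 1.7 2.1
   vertex 3.3 3.0 1.7
   vertex 2.0 1.7 3.2
  endloop
 endfacet
 facet normal 0.849 -0.214 -0.484
  outer loop
   vertex 3.2 1.7 2.1
   vertex 2.8 2.6 1.0
   vertex 3.3 3.0 1.7
  endloop
 endfacet
 facet normal 0.766 -0.347 -0.541
  outer loop
   vertex 3.2 1.7 2.1
   vertex 2.5 0.0 2.2
   vertex 1.5 0.6 0.4
  endloop
 endfacet
 facet normal 0.766 -0.333 -0.551
  outer loop
   vertex 3.2 1.7 2.1
   vertex 1.5 0.6 0.4
   vertex 2.8 2.6 1.0
  endloop
 endfacet
 facet normal 0.562 -0.291 0.775
  outer loop
   vertex 2.5 0.8 2.5
   vertex 2.0 1.7 3.2
   vertex 2.5 0.0 2.2
  endloop
 endfacet
 facet normal 0.702 -0.250 0.667
  outer loop
   vertex 2.5 0.8 2.5
   vertex 2.5 0.0 2.2
   vertex 3.2 1.7 2.1
  endloop
 endfacet
 facet normal 0.663 -0.194 0.723
  outer loop
   vertex 2.5 0.8 2.5
   vertex 3.2 1.7 2.1
   vertex 2.0 1.7 3.2
  endloop
 endfacet
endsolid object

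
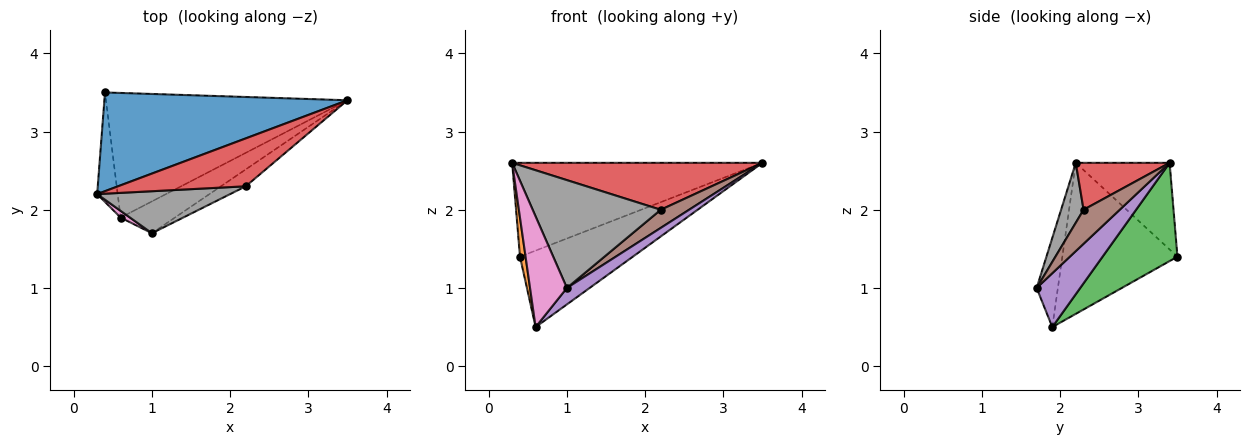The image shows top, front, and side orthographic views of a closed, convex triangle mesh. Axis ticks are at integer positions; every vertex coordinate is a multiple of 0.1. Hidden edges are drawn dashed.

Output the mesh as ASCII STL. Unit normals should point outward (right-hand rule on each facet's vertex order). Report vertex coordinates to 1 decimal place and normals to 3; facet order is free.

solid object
 facet normal -0.250 0.667 0.702
  outer loop
   vertex 0.4 3.5 1.4
   vertex 0.3 2.2 2.6
   vertex 3.5 3.4 2.6
  endloop
 endfacet
 facet normal -0.990 -0.048 -0.135
  outer loop
   vertex 0.6 1.9 0.5
   vertex 0.3 2.2 2.6
   vertex 0.4 3.5 1.4
  endloop
 endfacet
 facet normal 0.328 0.494 -0.805
  outer loop
   vertex 0.6 1.9 0.5
   vertex 0.4 3.5 1.4
   vertex 3.5 3.4 2.6
  endloop
 endfacet
 facet normal 0.254 -0.677 0.691
  outer loop
   vertex 2.2 2.3 2.0
   vertex 3.5 3.4 2.6
   vertex 0.3 2.2 2.6
  endloop
 endfacet
 facet normal 0.661 -0.345 -0.667
  outer loop
   vertex 1.0 1.7 1.0
   vertex 0.6 1.9 0.5
   vertex 3.5 3.4 2.6
  endloop
 endfacet
 facet normal 0.682 -0.535 -0.498
  outer loop
   vertex 1.0 1.7 1.0
   vertex 3.5 3.4 2.6
   vertex 2.2 2.3 2.0
  endloop
 endfacet
 facet normal -0.498 -0.865 0.052
  outer loop
   vertex 1.0 1.7 1.0
   vertex 0.3 2.2 2.6
   vertex 0.6 1.9 0.5
  endloop
 endfacet
 facet normal 0.161 -0.920 0.358
  outer loop
   vertex 1.0 1.7 1.0
   vertex 2.2 2.3 2.0
   vertex 0.3 2.2 2.6
  endloop
 endfacet
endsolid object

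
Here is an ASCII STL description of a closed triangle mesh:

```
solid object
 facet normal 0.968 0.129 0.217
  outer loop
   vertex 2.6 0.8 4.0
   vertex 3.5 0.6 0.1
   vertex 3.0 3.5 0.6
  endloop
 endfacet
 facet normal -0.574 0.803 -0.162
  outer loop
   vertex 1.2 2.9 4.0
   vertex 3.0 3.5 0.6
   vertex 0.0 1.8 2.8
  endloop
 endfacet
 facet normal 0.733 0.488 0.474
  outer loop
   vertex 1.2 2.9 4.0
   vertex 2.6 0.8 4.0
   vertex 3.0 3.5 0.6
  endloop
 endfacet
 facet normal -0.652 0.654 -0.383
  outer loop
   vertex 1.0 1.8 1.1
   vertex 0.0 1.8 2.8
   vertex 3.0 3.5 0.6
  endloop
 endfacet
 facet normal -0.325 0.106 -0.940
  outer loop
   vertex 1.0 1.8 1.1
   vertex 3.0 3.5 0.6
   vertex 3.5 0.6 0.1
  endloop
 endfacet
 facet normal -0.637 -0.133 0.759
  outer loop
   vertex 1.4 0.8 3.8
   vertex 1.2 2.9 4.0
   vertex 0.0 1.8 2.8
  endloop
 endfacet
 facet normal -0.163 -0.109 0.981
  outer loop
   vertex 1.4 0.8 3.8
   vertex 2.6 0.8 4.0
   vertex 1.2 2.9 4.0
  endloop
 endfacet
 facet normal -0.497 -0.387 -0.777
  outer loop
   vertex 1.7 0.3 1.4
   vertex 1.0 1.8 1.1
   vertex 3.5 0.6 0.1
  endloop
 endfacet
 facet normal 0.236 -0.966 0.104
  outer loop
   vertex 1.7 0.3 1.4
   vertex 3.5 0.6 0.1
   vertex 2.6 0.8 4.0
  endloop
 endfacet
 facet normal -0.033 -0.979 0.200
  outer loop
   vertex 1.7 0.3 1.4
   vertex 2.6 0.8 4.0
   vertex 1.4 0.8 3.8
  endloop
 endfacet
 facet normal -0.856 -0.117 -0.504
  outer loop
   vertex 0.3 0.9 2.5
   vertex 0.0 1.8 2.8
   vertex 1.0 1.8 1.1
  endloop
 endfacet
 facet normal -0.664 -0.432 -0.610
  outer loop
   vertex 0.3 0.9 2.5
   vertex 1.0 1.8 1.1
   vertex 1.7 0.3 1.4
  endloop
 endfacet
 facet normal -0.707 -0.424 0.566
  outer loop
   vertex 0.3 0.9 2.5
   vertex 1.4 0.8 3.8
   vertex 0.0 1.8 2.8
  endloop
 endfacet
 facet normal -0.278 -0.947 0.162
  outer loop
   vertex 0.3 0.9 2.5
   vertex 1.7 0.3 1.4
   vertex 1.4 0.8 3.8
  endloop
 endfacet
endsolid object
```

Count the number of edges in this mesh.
21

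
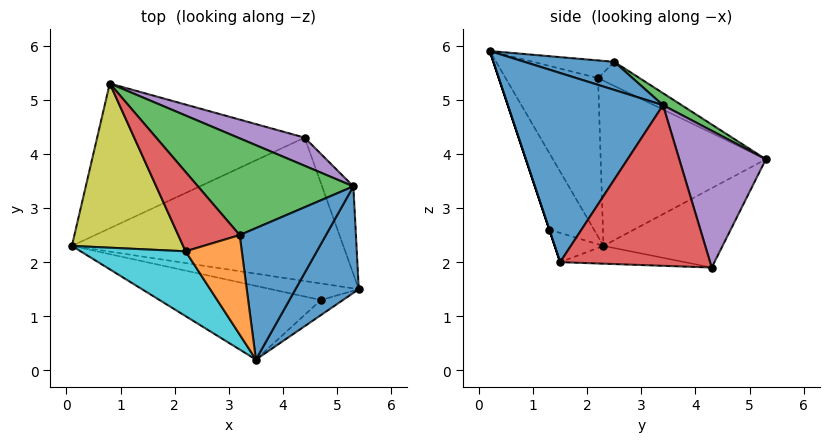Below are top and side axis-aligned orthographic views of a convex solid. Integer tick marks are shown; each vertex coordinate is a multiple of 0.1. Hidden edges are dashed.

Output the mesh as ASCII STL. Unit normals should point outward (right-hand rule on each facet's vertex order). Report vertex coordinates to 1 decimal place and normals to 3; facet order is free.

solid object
 facet normal 0.870 -0.398 0.291
  outer loop
   vertex 5.3 3.4 4.9
   vertex 3.5 0.2 5.9
   vertex 5.4 1.5 2.0
  endloop
 endfacet
 facet normal -0.065 -0.059 -0.996
  outer loop
   vertex 4.4 4.3 1.9
   vertex 5.4 1.5 2.0
   vertex 0.1 2.3 2.3
  endloop
 endfacet
 facet normal -0.309 0.503 -0.807
  outer loop
   vertex 4.4 4.3 1.9
   vertex 0.1 2.3 2.3
   vertex 0.8 5.3 3.9
  endloop
 endfacet
 facet normal 0.928 0.325 -0.181
  outer loop
   vertex 4.4 4.3 1.9
   vertex 5.3 3.4 4.9
   vertex 5.4 1.5 2.0
  endloop
 endfacet
 facet normal 0.351 0.921 0.171
  outer loop
   vertex 4.4 4.3 1.9
   vertex 0.8 5.3 3.9
   vertex 5.3 3.4 4.9
  endloop
 endfacet
 facet normal -0.158 -0.867 -0.473
  outer loop
   vertex 4.7 1.3 2.6
   vertex 0.1 2.3 2.3
   vertex 5.4 1.5 2.0
  endloop
 endfacet
 facet normal -0.175 -0.913 -0.368
  outer loop
   vertex 4.7 1.3 2.6
   vertex 3.5 0.2 5.9
   vertex 0.1 2.3 2.3
  endloop
 endfacet
 facet normal 0.000 -0.949 -0.316
  outer loop
   vertex 4.7 1.3 2.6
   vertex 5.4 1.5 2.0
   vertex 3.5 0.2 5.9
  endloop
 endfacet
 facet normal -0.825 -0.104 0.556
  outer loop
   vertex 2.2 2.2 5.4
   vertex 0.8 5.3 3.9
   vertex 0.1 2.3 2.3
  endloop
 endfacet
 facet normal -0.773 -0.375 0.512
  outer loop
   vertex 2.2 2.2 5.4
   vertex 0.1 2.3 2.3
   vertex 3.5 0.2 5.9
  endloop
 endfacet
 facet normal 0.307 0.122 0.944
  outer loop
   vertex 3.2 2.5 5.7
   vertex 3.5 0.2 5.9
   vertex 5.3 3.4 4.9
  endloop
 endfacet
 facet normal -0.299 0.044 0.953
  outer loop
   vertex 3.2 2.5 5.7
   vertex 2.2 2.2 5.4
   vertex 3.5 0.2 5.9
  endloop
 endfacet
 facet normal 0.063 0.577 0.814
  outer loop
   vertex 3.2 2.5 5.7
   vertex 5.3 3.4 4.9
   vertex 0.8 5.3 3.9
  endloop
 endfacet
 facet normal -0.351 0.275 0.895
  outer loop
   vertex 3.2 2.5 5.7
   vertex 0.8 5.3 3.9
   vertex 2.2 2.2 5.4
  endloop
 endfacet
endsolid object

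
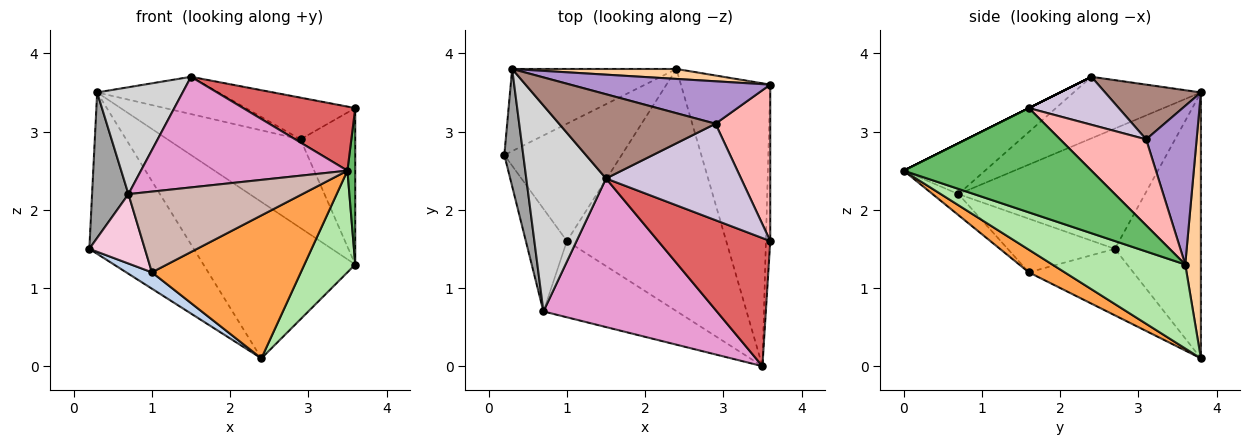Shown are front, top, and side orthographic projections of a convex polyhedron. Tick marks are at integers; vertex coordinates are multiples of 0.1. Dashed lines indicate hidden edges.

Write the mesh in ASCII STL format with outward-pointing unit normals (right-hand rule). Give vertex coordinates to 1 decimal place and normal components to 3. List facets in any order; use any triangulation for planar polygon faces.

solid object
 facet normal -0.592 0.718 -0.366
  outer loop
   vertex 0.3 3.8 3.5
   vertex 2.4 3.8 0.1
   vertex 0.2 2.7 1.5
  endloop
 endfacet
 facet normal -0.489 -0.120 -0.864
  outer loop
   vertex 1.0 1.6 1.2
   vertex 0.2 2.7 1.5
   vertex 2.4 3.8 0.1
  endloop
 endfacet
 facet normal 0.121 -0.505 -0.855
  outer loop
   vertex 1.0 1.6 1.2
   vertex 2.4 3.8 0.1
   vertex 3.5 0.0 2.5
  endloop
 endfacet
 facet normal 0.102 0.993 0.063
  outer loop
   vertex 3.6 3.6 1.3
   vertex 2.4 3.8 0.1
   vertex 0.3 3.8 3.5
  endloop
 endfacet
 facet normal 0.998 -0.042 -0.042
  outer loop
   vertex 3.6 3.6 1.3
   vertex 3.6 1.6 3.3
   vertex 3.5 0.0 2.5
  endloop
 endfacet
 facet normal 0.663 -0.253 -0.705
  outer loop
   vertex 3.6 3.6 1.3
   vertex 3.5 0.0 2.5
   vertex 2.4 3.8 0.1
  endloop
 endfacet
 facet normal 0.000 -0.447 0.894
  outer loop
   vertex 1.5 2.4 3.7
   vertex 3.5 0.0 2.5
   vertex 3.6 1.6 3.3
  endloop
 endfacet
 facet normal 0.743 0.473 0.473
  outer loop
   vertex 2.9 3.1 2.9
   vertex 3.6 1.6 3.3
   vertex 3.6 3.6 1.3
  endloop
 endfacet
 facet normal 0.324 0.853 0.408
  outer loop
   vertex 2.9 3.1 2.9
   vertex 3.6 3.6 1.3
   vertex 0.3 3.8 3.5
  endloop
 endfacet
 facet normal 0.310 0.377 0.873
  outer loop
   vertex 2.9 3.1 2.9
   vertex 1.5 2.4 3.7
   vertex 3.6 1.6 3.3
  endloop
 endfacet
 facet normal 0.305 0.386 0.871
  outer loop
   vertex 2.9 3.1 2.9
   vertex 0.3 3.8 3.5
   vertex 1.5 2.4 3.7
  endloop
 endfacet
 facet normal -0.108 -0.723 -0.683
  outer loop
   vertex 0.7 0.7 2.2
   vertex 1.0 1.6 1.2
   vertex 3.5 0.0 2.5
  endloop
 endfacet
 facet normal -0.229 -0.581 0.781
  outer loop
   vertex 0.7 0.7 2.2
   vertex 3.5 0.0 2.5
   vertex 1.5 2.4 3.7
  endloop
 endfacet
 facet normal -0.734 -0.380 -0.563
  outer loop
   vertex 0.7 0.7 2.2
   vertex 0.2 2.7 1.5
   vertex 1.0 1.6 1.2
  endloop
 endfacet
 facet normal -0.970 -0.189 0.153
  outer loop
   vertex 0.7 0.7 2.2
   vertex 0.3 3.8 3.5
   vertex 0.2 2.7 1.5
  endloop
 endfacet
 facet normal -0.565 -0.380 0.732
  outer loop
   vertex 0.7 0.7 2.2
   vertex 1.5 2.4 3.7
   vertex 0.3 3.8 3.5
  endloop
 endfacet
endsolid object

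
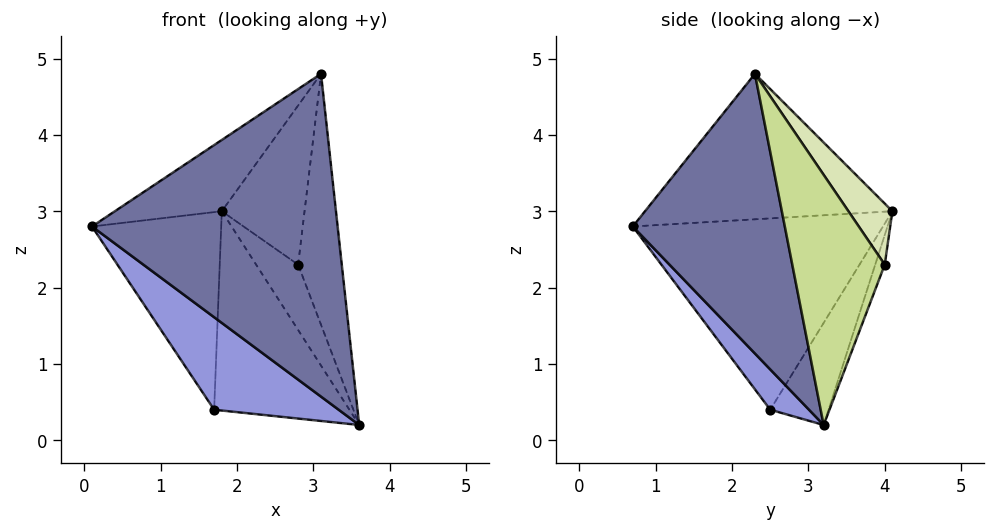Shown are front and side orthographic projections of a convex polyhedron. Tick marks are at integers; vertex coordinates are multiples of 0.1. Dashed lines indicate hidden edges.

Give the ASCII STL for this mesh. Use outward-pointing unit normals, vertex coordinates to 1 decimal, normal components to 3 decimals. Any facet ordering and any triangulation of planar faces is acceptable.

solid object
 facet normal 0.523 -0.845 -0.109
  outer loop
   vertex 3.1 2.3 4.8
   vertex 0.1 0.7 2.8
   vertex 3.6 3.2 0.2
  endloop
 endfacet
 facet normal -0.630 0.272 0.727
  outer loop
   vertex 3.1 2.3 4.8
   vertex 1.8 4.1 3.0
   vertex 0.1 0.7 2.8
  endloop
 endfacet
 facet normal 0.264 -0.848 -0.460
  outer loop
   vertex 1.7 2.5 0.4
   vertex 3.6 3.2 0.2
   vertex 0.1 0.7 2.8
  endloop
 endfacet
 facet normal -0.862 0.445 -0.241
  outer loop
   vertex 1.7 2.5 0.4
   vertex 0.1 0.7 2.8
   vertex 1.8 4.1 3.0
  endloop
 endfacet
 facet normal -0.347 0.805 -0.482
  outer loop
   vertex 1.7 2.5 0.4
   vertex 1.8 4.1 3.0
   vertex 3.6 3.2 0.2
  endloop
 endfacet
 facet normal -0.202 0.887 -0.415
  outer loop
   vertex 2.8 4.0 2.3
   vertex 3.6 3.2 0.2
   vertex 1.8 4.1 3.0
  endloop
 endfacet
 facet normal 0.890 0.420 0.179
  outer loop
   vertex 2.8 4.0 2.3
   vertex 3.1 2.3 4.8
   vertex 3.6 3.2 0.2
  endloop
 endfacet
 facet normal 0.412 0.776 0.478
  outer loop
   vertex 2.8 4.0 2.3
   vertex 1.8 4.1 3.0
   vertex 3.1 2.3 4.8
  endloop
 endfacet
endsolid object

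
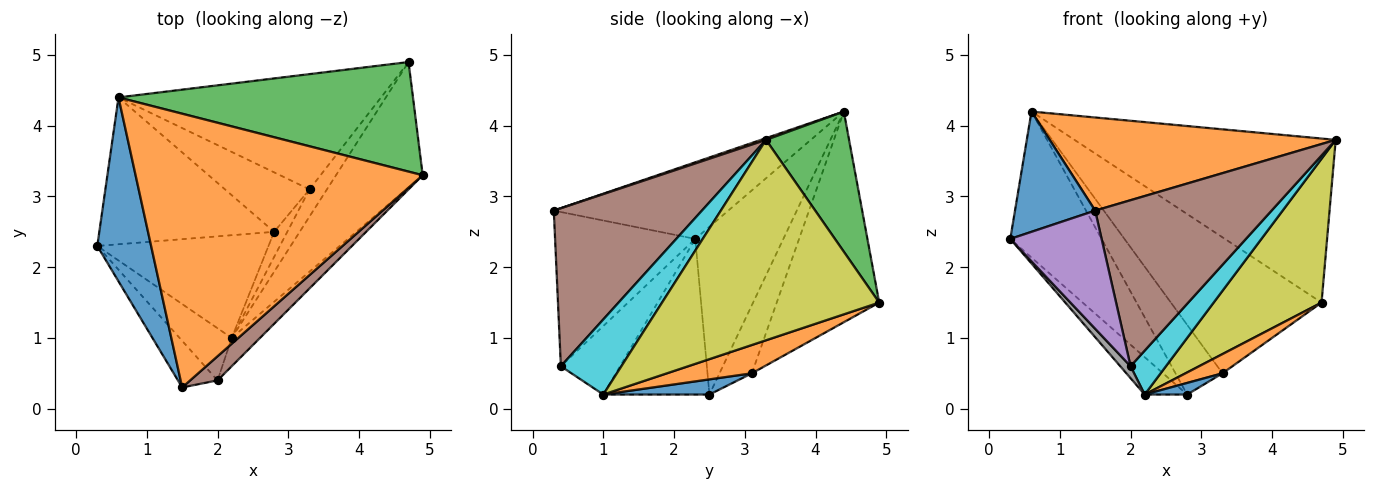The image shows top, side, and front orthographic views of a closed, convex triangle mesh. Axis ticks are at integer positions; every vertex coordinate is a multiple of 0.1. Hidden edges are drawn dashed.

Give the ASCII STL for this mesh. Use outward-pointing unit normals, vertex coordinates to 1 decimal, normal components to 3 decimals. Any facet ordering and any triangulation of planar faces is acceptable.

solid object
 facet normal -0.766 -0.352 0.538
  outer loop
   vertex 0.6 4.4 4.2
   vertex 0.3 2.3 2.4
   vertex 1.5 0.3 2.8
  endloop
 endfacet
 facet normal 0.006 -0.322 0.947
  outer loop
   vertex 0.6 4.4 4.2
   vertex 1.5 0.3 2.8
   vertex 4.9 3.3 3.8
  endloop
 endfacet
 facet normal 0.256 0.804 0.537
  outer loop
   vertex 0.6 4.4 4.2
   vertex 4.9 3.3 3.8
   vertex 4.7 4.9 1.5
  endloop
 endfacet
 facet normal -0.563 0.583 -0.586
  outer loop
   vertex 0.6 4.4 4.2
   vertex 2.8 2.5 0.2
   vertex 0.3 2.3 2.4
  endloop
 endfacet
 facet normal -0.819 -0.534 -0.210
  outer loop
   vertex 2.0 0.4 0.6
   vertex 1.5 0.3 2.8
   vertex 0.3 2.3 2.4
  endloop
 endfacet
 facet normal 0.639 -0.761 0.111
  outer loop
   vertex 2.0 0.4 0.6
   vertex 4.9 3.3 3.8
   vertex 1.5 0.3 2.8
  endloop
 endfacet
 facet normal -0.650 0.260 -0.715
  outer loop
   vertex 2.2 1.0 0.2
   vertex 0.3 2.3 2.4
   vertex 2.8 2.5 0.2
  endloop
 endfacet
 facet normal -0.788 -0.137 -0.600
  outer loop
   vertex 2.2 1.0 0.2
   vertex 2.0 0.4 0.6
   vertex 0.3 2.3 2.4
  endloop
 endfacet
 facet normal 0.835 -0.415 -0.361
  outer loop
   vertex 2.2 1.0 0.2
   vertex 4.7 4.9 1.5
   vertex 4.9 3.3 3.8
  endloop
 endfacet
 facet normal 0.821 -0.480 -0.309
  outer loop
   vertex 2.2 1.0 0.2
   vertex 4.9 3.3 3.8
   vertex 2.0 0.4 0.6
  endloop
 endfacet
 facet normal 0.723 -0.289 -0.627
  outer loop
   vertex 3.3 3.1 0.5
   vertex 2.2 1.0 0.2
   vertex 2.8 2.5 0.2
  endloop
 endfacet
 facet normal 0.798 -0.348 -0.491
  outer loop
   vertex 3.3 3.1 0.5
   vertex 4.7 4.9 1.5
   vertex 2.2 1.0 0.2
  endloop
 endfacet
 facet normal -0.464 0.674 -0.575
  outer loop
   vertex 3.3 3.1 0.5
   vertex 2.8 2.5 0.2
   vertex 0.6 4.4 4.2
  endloop
 endfacet
 facet normal -0.461 0.677 -0.574
  outer loop
   vertex 3.3 3.1 0.5
   vertex 0.6 4.4 4.2
   vertex 4.7 4.9 1.5
  endloop
 endfacet
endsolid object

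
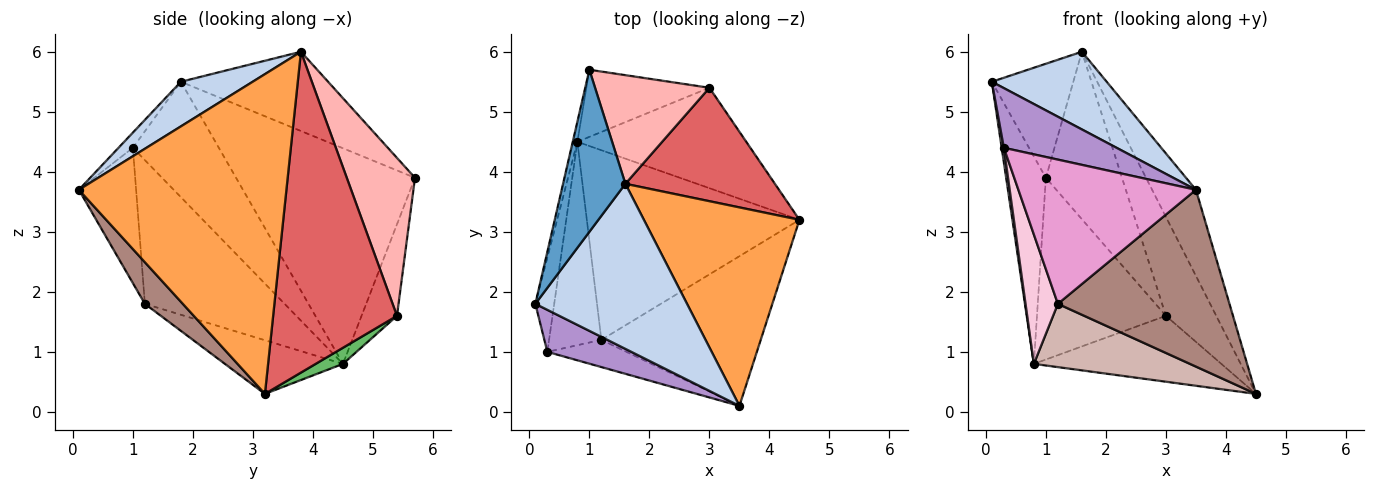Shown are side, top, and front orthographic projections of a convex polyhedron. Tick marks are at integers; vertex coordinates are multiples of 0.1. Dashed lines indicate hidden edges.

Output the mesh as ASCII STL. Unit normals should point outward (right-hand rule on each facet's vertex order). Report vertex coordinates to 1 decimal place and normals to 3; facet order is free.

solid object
 facet normal -0.721 0.399 0.567
  outer loop
   vertex 1.6 3.8 6.0
   vertex 1.0 5.7 3.9
   vertex 0.1 1.8 5.5
  endloop
 endfacet
 facet normal 0.257 -0.411 0.874
  outer loop
   vertex 3.5 0.1 3.7
   vertex 1.6 3.8 6.0
   vertex 0.1 1.8 5.5
  endloop
 endfacet
 facet normal 0.883 0.186 0.430
  outer loop
   vertex 3.5 0.1 3.7
   vertex 4.5 3.2 0.3
   vertex 1.6 3.8 6.0
  endloop
 endfacet
 facet normal -0.976 0.217 -0.021
  outer loop
   vertex 0.8 4.5 0.8
   vertex 0.1 1.8 5.5
   vertex 1.0 5.7 3.9
  endloop
 endfacet
 facet normal 0.079 0.547 -0.834
  outer loop
   vertex 3.0 5.4 1.6
   vertex 4.5 3.2 0.3
   vertex 0.8 4.5 0.8
  endloop
 endfacet
 facet normal -0.250 0.908 -0.336
  outer loop
   vertex 3.0 5.4 1.6
   vertex 0.8 4.5 0.8
   vertex 1.0 5.7 3.9
  endloop
 endfacet
 facet normal 0.851 0.346 0.396
  outer loop
   vertex 3.0 5.4 1.6
   vertex 1.6 3.8 6.0
   vertex 4.5 3.2 0.3
  endloop
 endfacet
 facet normal 0.601 0.671 0.435
  outer loop
   vertex 3.0 5.4 1.6
   vertex 1.0 5.7 3.9
   vertex 1.6 3.8 6.0
  endloop
 endfacet
 facet normal -0.103 -0.813 0.573
  outer loop
   vertex 0.3 1.0 4.4
   vertex 3.5 0.1 3.7
   vertex 0.1 1.8 5.5
  endloop
 endfacet
 facet normal -0.987 -0.025 -0.161
  outer loop
   vertex 0.3 1.0 4.4
   vertex 0.1 1.8 5.5
   vertex 0.8 4.5 0.8
  endloop
 endfacet
 facet normal 0.166 -0.753 -0.637
  outer loop
   vertex 1.2 1.2 1.8
   vertex 4.5 3.2 0.3
   vertex 3.5 0.1 3.7
  endloop
 endfacet
 facet normal -0.233 -0.308 -0.923
  outer loop
   vertex 1.2 1.2 1.8
   vertex 0.8 4.5 0.8
   vertex 4.5 3.2 0.3
  endloop
 endfacet
 facet normal -0.302 -0.937 -0.177
  outer loop
   vertex 1.2 1.2 1.8
   vertex 3.5 0.1 3.7
   vertex 0.3 1.0 4.4
  endloop
 endfacet
 facet normal -0.918 -0.213 -0.334
  outer loop
   vertex 1.2 1.2 1.8
   vertex 0.3 1.0 4.4
   vertex 0.8 4.5 0.8
  endloop
 endfacet
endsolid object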